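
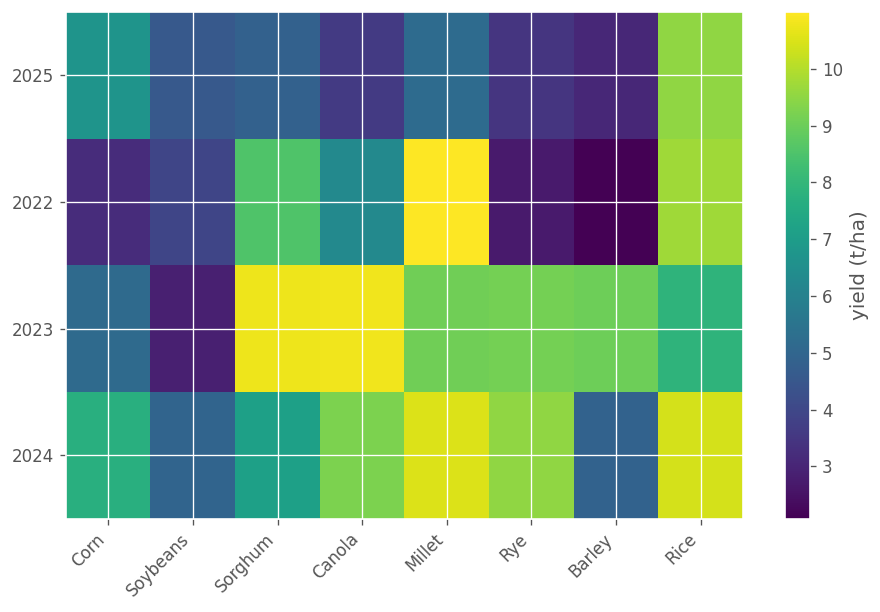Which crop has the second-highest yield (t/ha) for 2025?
Corn

Top 3 for 2025: Rice ≈ 10, Corn ≈ 7, Millet ≈ 5.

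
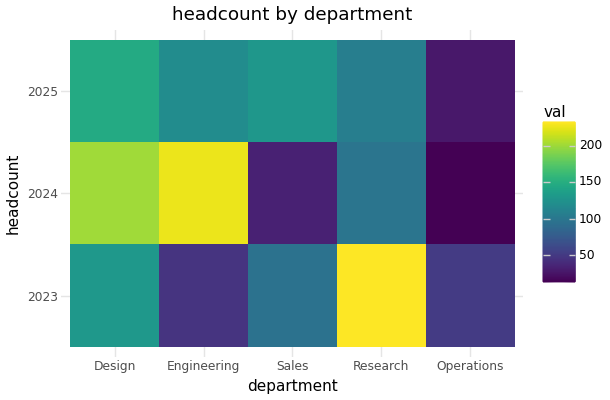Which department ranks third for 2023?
Top 4 for 2023: Research ≈ 240, Design ≈ 120, Sales ≈ 100, Operations ≈ 60.

Sales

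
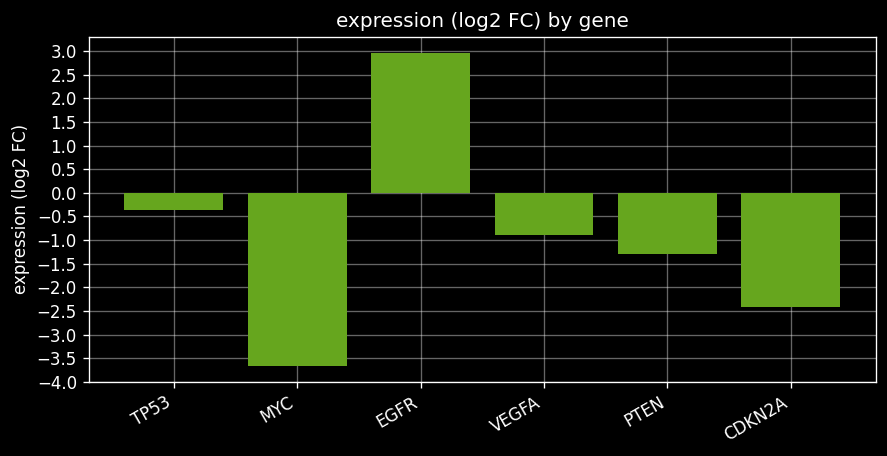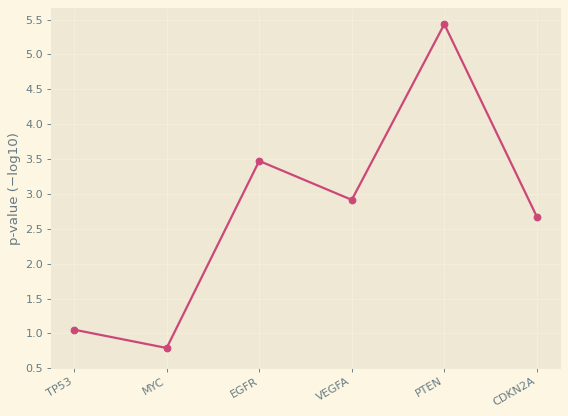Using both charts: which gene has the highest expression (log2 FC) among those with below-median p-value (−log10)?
Chart 2 median p-value (−log10) ≈ 3; below-median genes: TP53, MYC, CDKN2A. Among those, TP53 has the highest expression (log2 FC) (≈ -0.5).

TP53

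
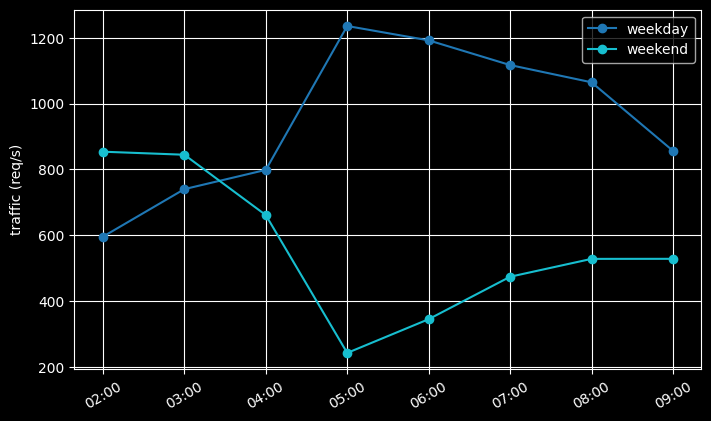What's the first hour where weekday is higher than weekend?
04:00

03:00: weekday ≈ 700 vs weekend ≈ 800 (not yet); 04:00: weekday ≈ 800 vs weekend ≈ 700 (first crossover).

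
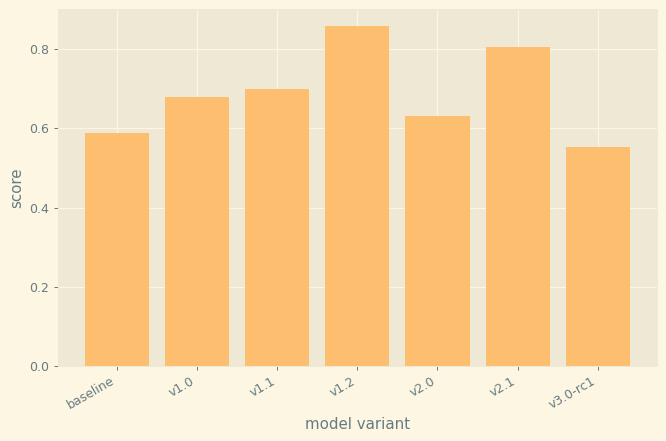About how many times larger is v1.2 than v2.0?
v1.2 ≈ 0.9, v2.0 ≈ 0.6; 0.9/0.6 ≈ 1.5.

≈ 1.5×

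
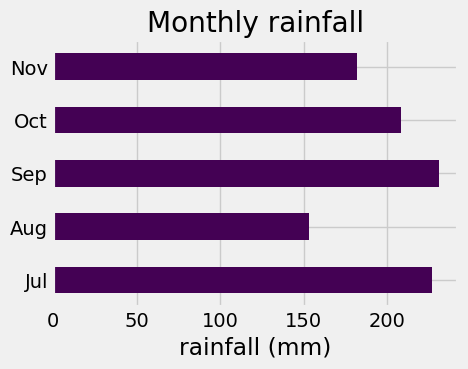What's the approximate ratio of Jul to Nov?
Jul ≈ 220, Nov ≈ 180; 220/180 ≈ 1.22.

≈ 1.22×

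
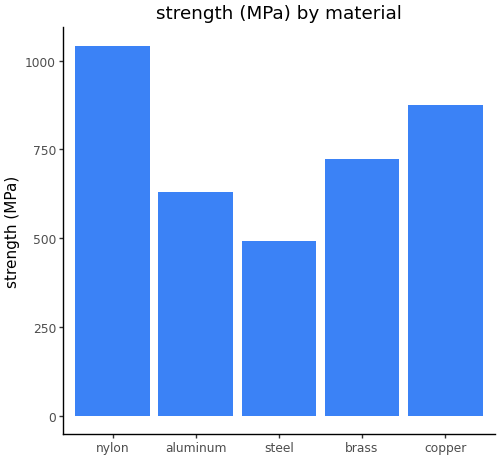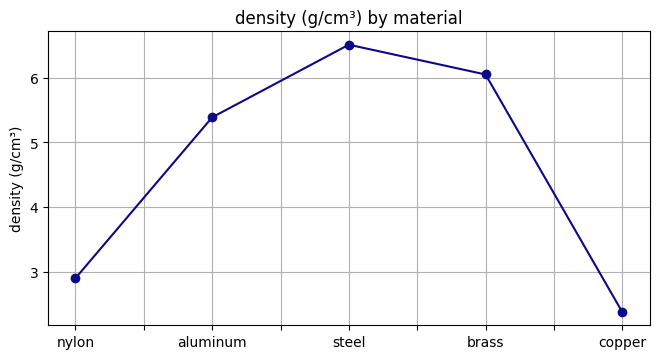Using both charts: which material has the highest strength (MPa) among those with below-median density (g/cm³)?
Chart 2 median density (g/cm³) ≈ 5; below-median materials: nylon, copper. Among those, nylon has the highest strength (MPa) (≈ 1000).

nylon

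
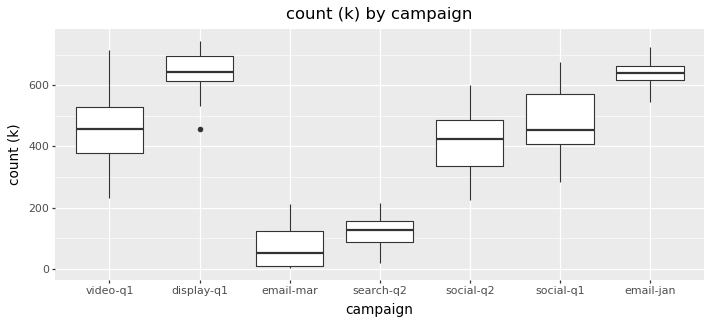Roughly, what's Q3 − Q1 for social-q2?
≈ 150

Q3 ≈ 500, Q1 ≈ 350; IQR ≈ 150.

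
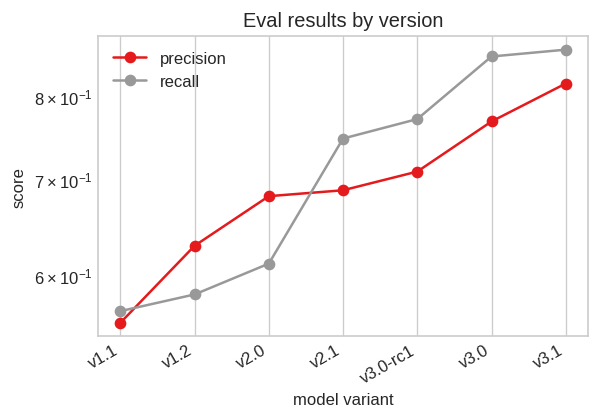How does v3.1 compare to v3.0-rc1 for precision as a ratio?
v3.1 ≈ 0.80, v3.0-rc1 ≈ 0.70; 0.80/0.70 ≈ 1.14.

≈ 1.14×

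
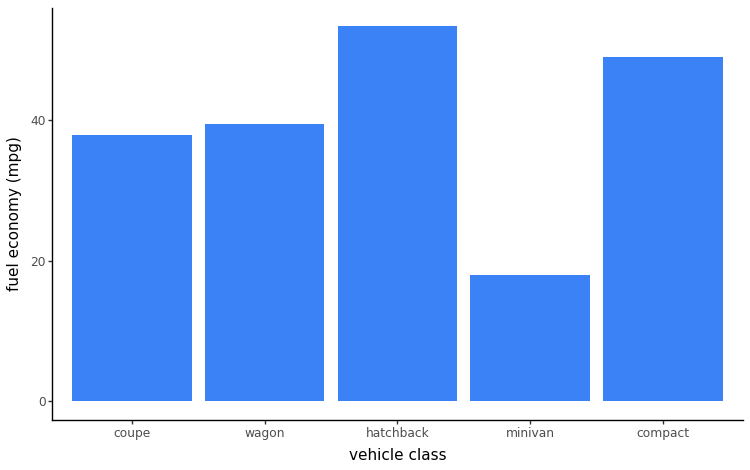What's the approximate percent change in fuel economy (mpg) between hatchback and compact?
≈ -9.1%

hatchback ≈ 55, compact ≈ 50; (50 − 55) / 55 ≈ -9.1%.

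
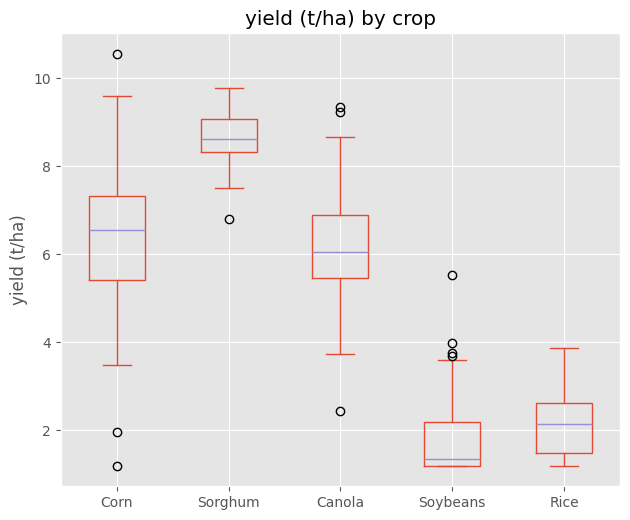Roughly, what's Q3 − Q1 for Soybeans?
≈ 1

Q3 ≈ 2, Q1 ≈ 1; IQR ≈ 1.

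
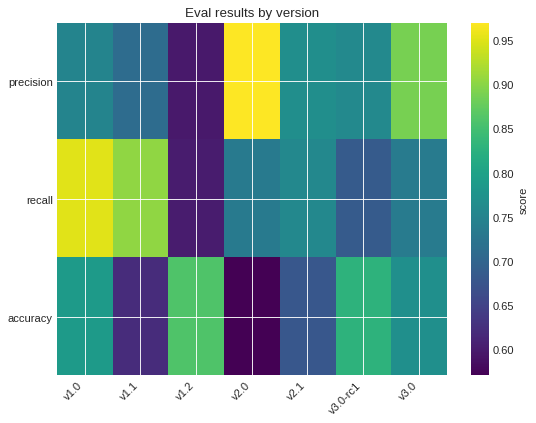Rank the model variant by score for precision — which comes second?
v3.0

Top 3 for precision: v2.0 ≈ 0.95, v3.0 ≈ 0.90, v2.1 ≈ 0.75.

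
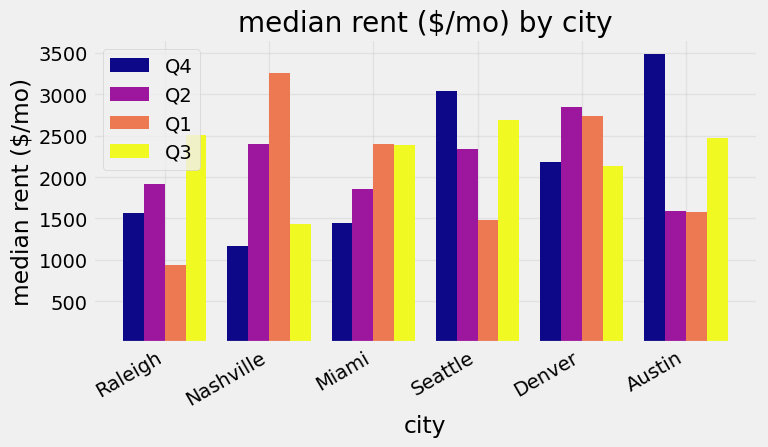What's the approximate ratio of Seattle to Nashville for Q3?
Seattle ≈ 2500, Nashville ≈ 1500; 2500/1500 ≈ 1.67.

≈ 1.67×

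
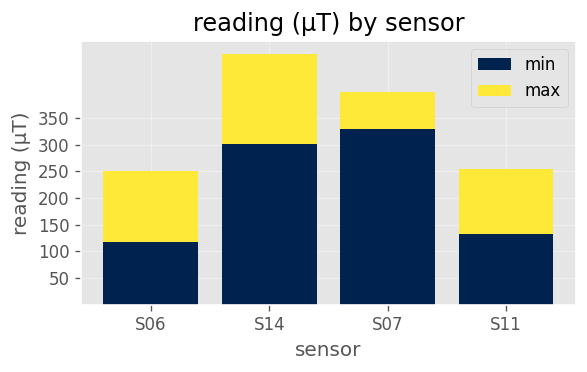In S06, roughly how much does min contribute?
≈ 100

min top ≈ 100, bottom ≈ 0; segment ≈ 100.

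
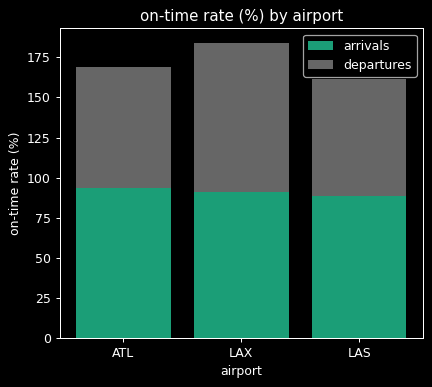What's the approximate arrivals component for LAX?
arrivals top ≈ 100, bottom ≈ 0; segment ≈ 100.

≈ 100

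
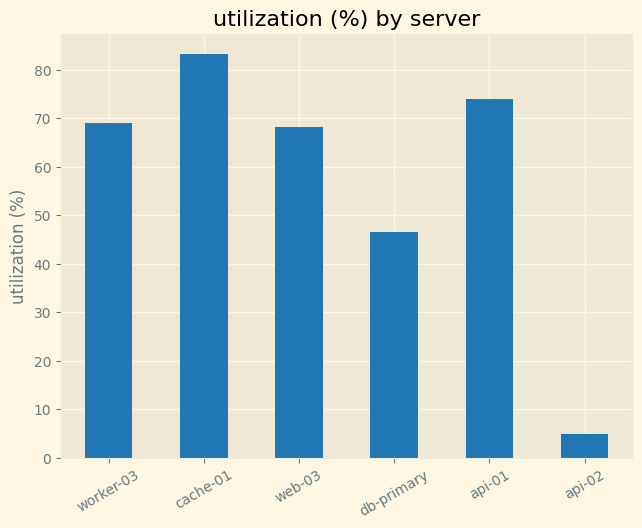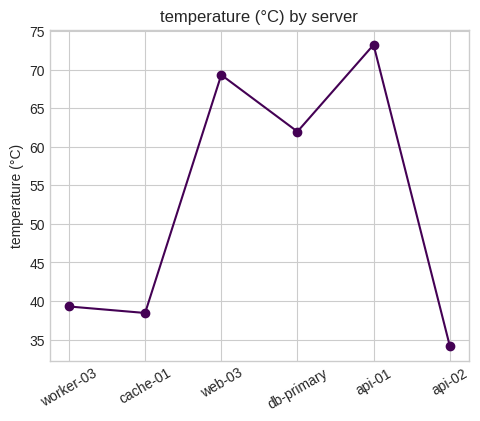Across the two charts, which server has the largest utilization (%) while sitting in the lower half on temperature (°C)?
cache-01

Chart 2 median temperature (°C) ≈ 50; below-median servers: worker-03, cache-01, api-02. Among those, cache-01 has the highest utilization (%) (≈ 80).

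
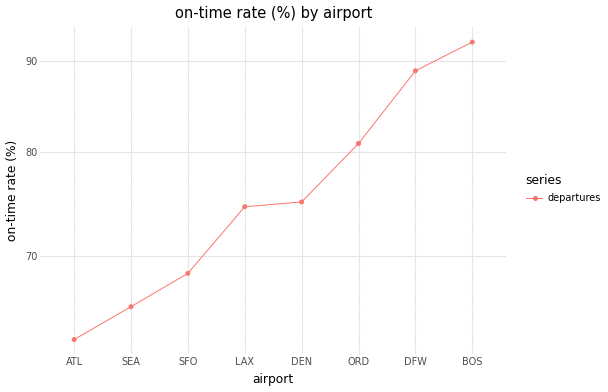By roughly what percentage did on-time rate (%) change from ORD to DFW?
≈ +12.5%

ORD ≈ 80, DFW ≈ 90; (90 − 80) / 80 ≈ +12.5%.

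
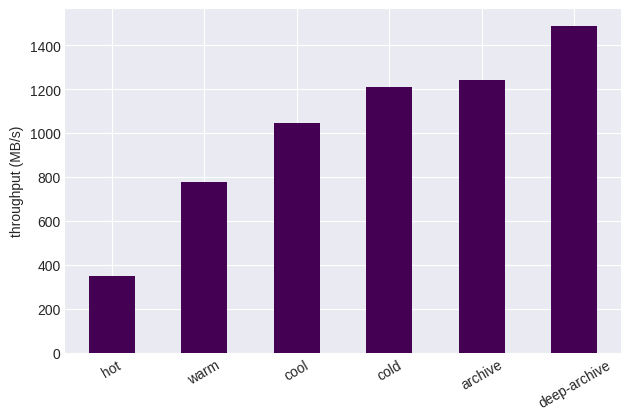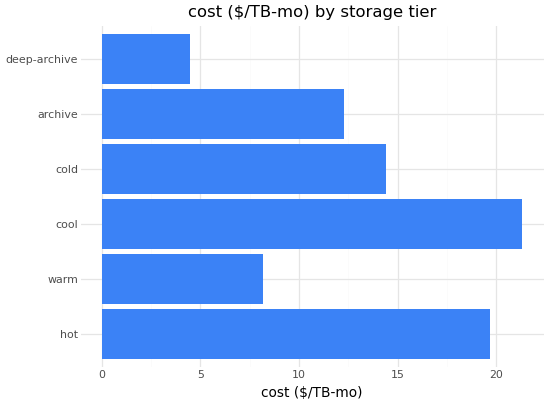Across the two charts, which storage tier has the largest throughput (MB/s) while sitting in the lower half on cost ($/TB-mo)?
deep-archive

Chart 2 median cost ($/TB-mo) ≈ 14; below-median storage tiers: warm, archive, deep-archive. Among those, deep-archive has the highest throughput (MB/s) (≈ 1400).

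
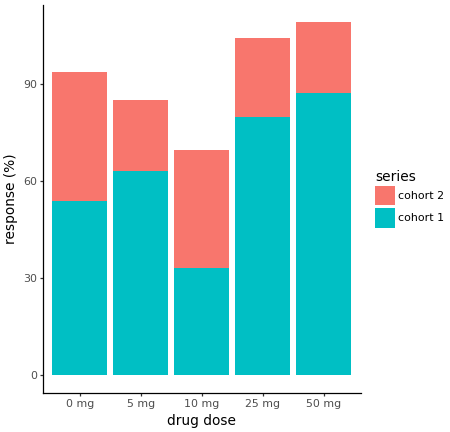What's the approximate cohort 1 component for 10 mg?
≈ 30

cohort 1 top ≈ 30, bottom ≈ 0; segment ≈ 30.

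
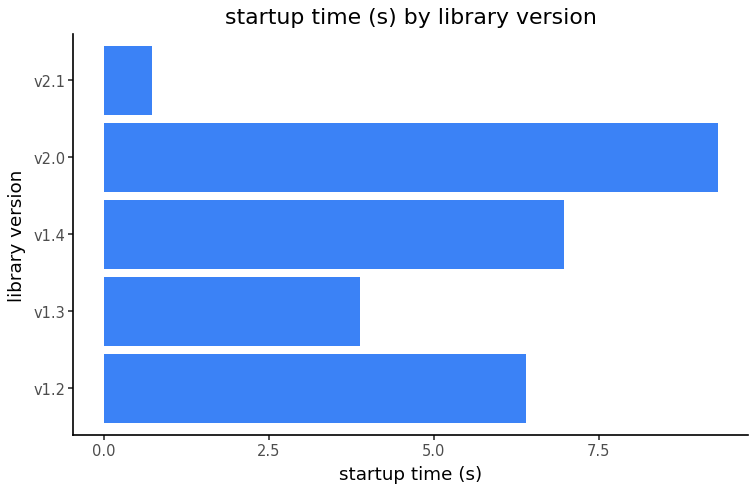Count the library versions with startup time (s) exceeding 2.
Above 2: v1.2, v1.3, v1.4, v2.0.

4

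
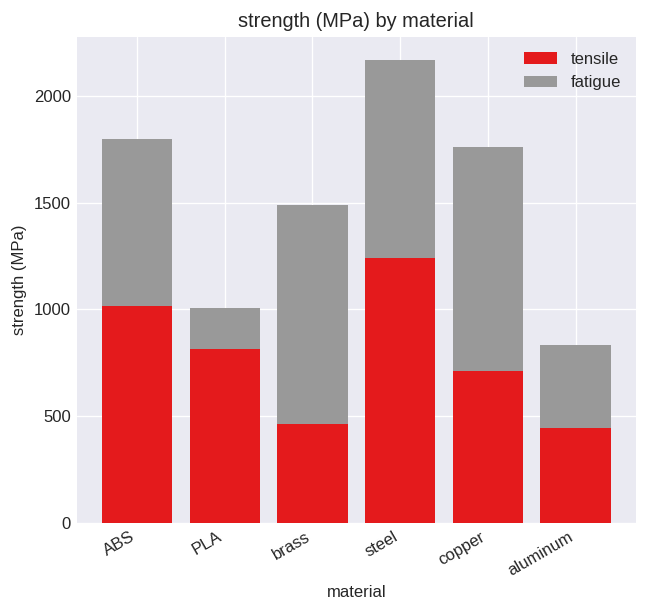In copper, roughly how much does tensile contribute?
≈ 800

tensile top ≈ 800, bottom ≈ 0; segment ≈ 800.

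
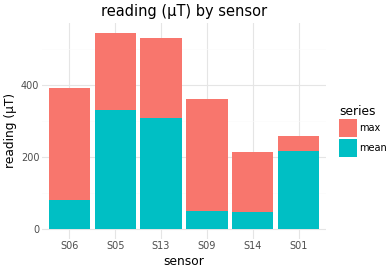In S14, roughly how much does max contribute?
max top ≈ 200, bottom ≈ 50; segment ≈ 150.

≈ 150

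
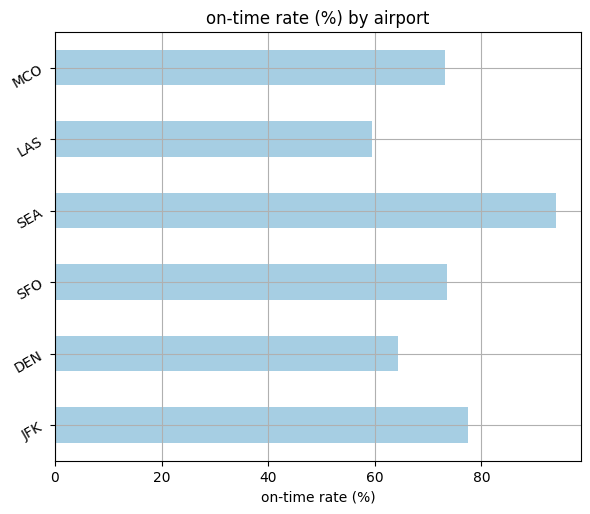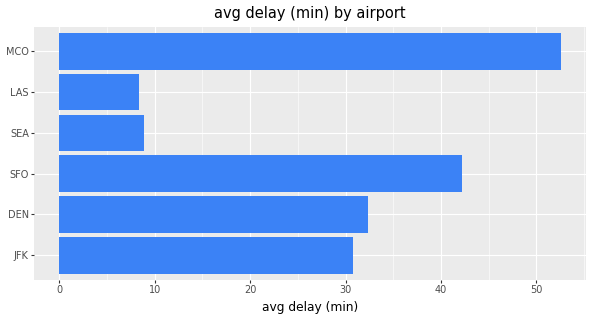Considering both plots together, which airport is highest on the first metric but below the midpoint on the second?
Chart 2 median avg delay (min) ≈ 30; below-median airports: JFK, SEA, LAS. Among those, SEA has the highest on-time rate (%) (≈ 90).

SEA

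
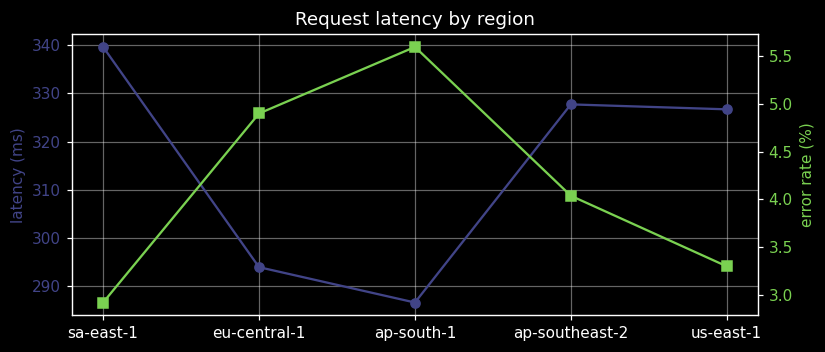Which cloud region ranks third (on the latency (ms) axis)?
us-east-1

Top 4 (on the latency (ms) axis): sa-east-1 ≈ 340, ap-southeast-2 ≈ 330, us-east-1 ≈ 325, eu-central-1 ≈ 295.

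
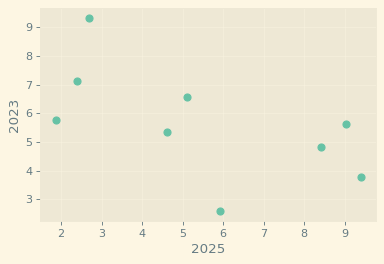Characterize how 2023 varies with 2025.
negative, moderate

Points are negatively correlated; moderate (|r| ≈ 0.6).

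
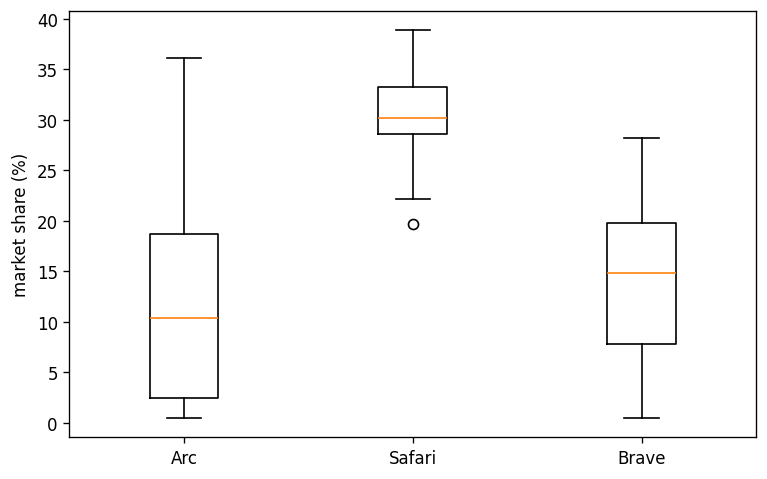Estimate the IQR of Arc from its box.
≈ 16

Q3 ≈ 18, Q1 ≈ 2; IQR ≈ 16.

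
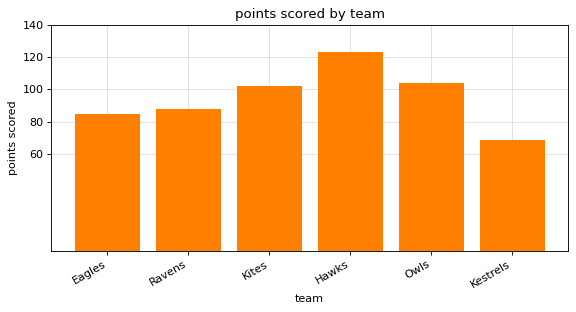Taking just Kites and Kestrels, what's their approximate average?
≈ 80

(100 + 60) / 2 ≈ 80.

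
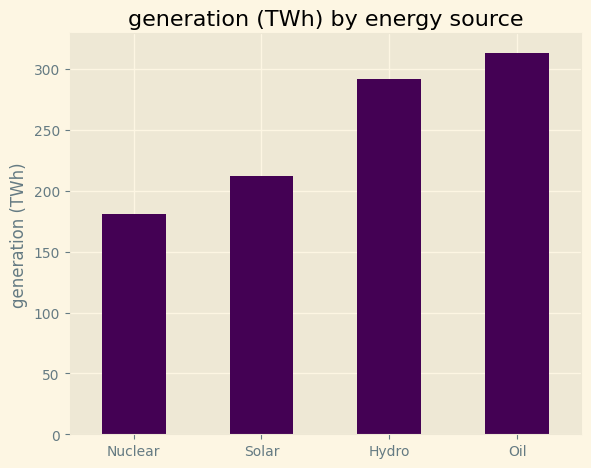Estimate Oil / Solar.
Oil ≈ 300, Solar ≈ 200; 300/200 ≈ 1.5.

≈ 1.5×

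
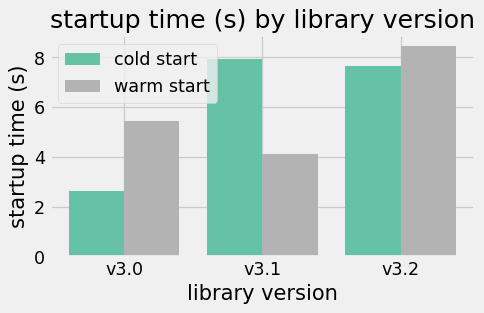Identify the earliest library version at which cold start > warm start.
v3.0: cold start ≈ 3 vs warm start ≈ 5 (not yet); v3.1: cold start ≈ 8 vs warm start ≈ 4 (first crossover).

v3.1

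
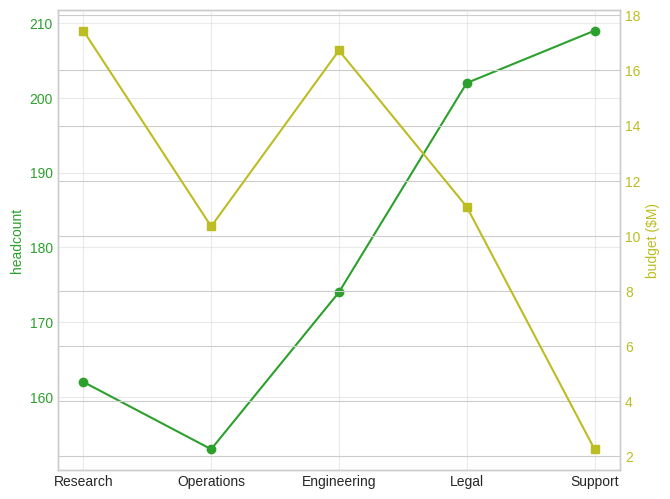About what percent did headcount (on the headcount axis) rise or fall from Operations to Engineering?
Operations ≈ 155, Engineering ≈ 175; (175 − 155) / 155 ≈ +12.9%.

≈ +12.9%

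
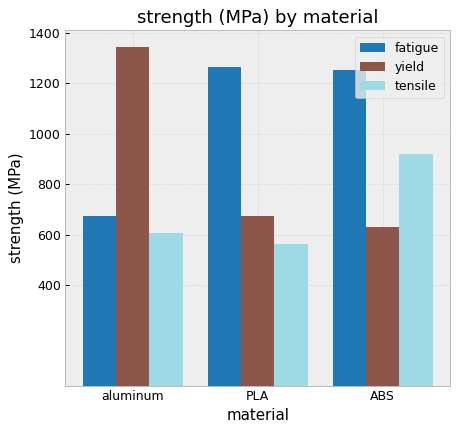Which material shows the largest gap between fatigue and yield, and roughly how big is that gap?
aluminum: fatigue ≈ 600, yield ≈ 1400 → gap ≈ 800. Next-largest (ABS) is only ≈ 600.

aluminum, ≈ 800 MPa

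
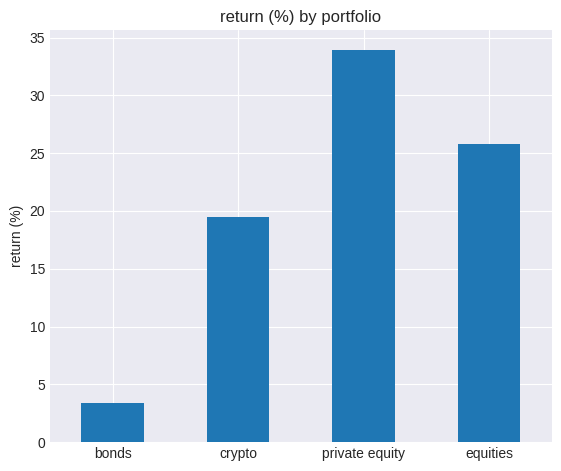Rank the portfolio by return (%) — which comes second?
equities

Top 3: private equity ≈ 35, equities ≈ 25, crypto ≈ 20.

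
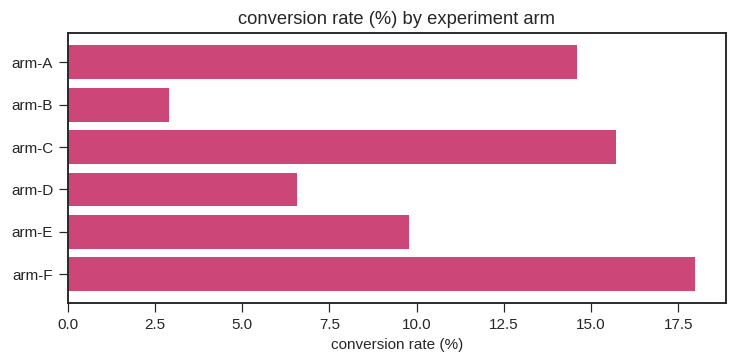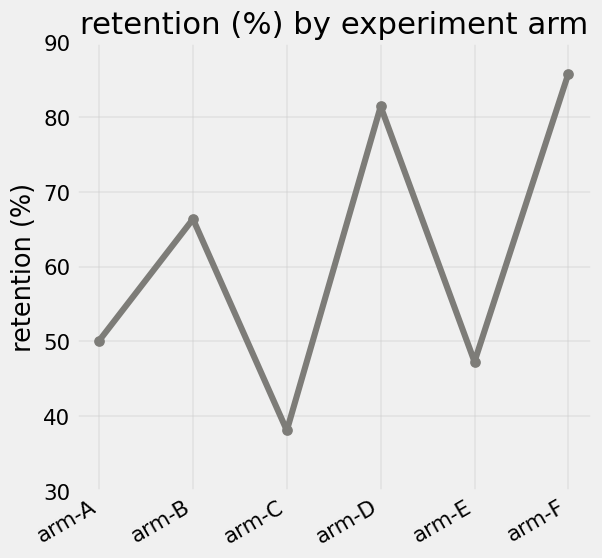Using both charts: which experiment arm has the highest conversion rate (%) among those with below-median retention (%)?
arm-C

Chart 2 median retention (%) ≈ 60; below-median experiment arms: arm-A, arm-C, arm-E. Among those, arm-C has the highest conversion rate (%) (≈ 16).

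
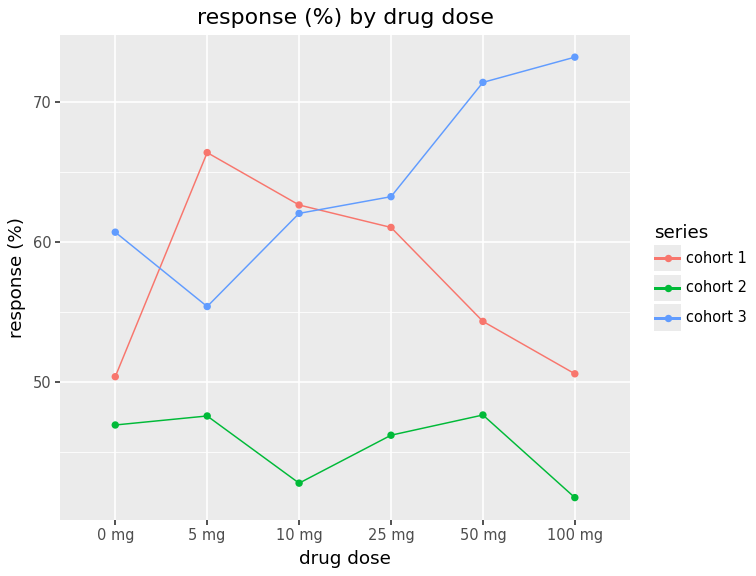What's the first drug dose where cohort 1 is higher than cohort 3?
5 mg

0 mg: cohort 1 ≈ 50 vs cohort 3 ≈ 60 (not yet); 5 mg: cohort 1 ≈ 65 vs cohort 3 ≈ 55 (first crossover).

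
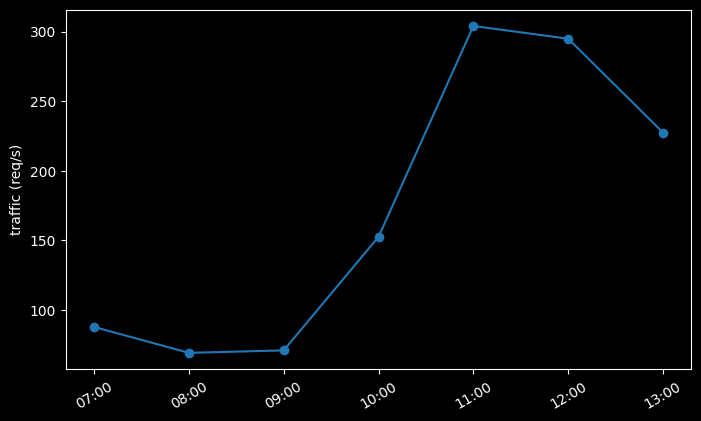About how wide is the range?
≈ 240

Max 11:00 ≈ 300, min 08:00 ≈ 60; range ≈ 240.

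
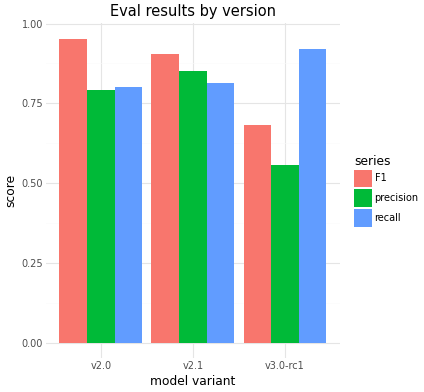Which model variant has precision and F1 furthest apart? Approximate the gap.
v2.0: precision ≈ 0.8, F1 ≈ 1.0 → gap ≈ 0.2. Next-largest (v3.0-rc1) is only ≈ 0.1.

v2.0, ≈ 0.2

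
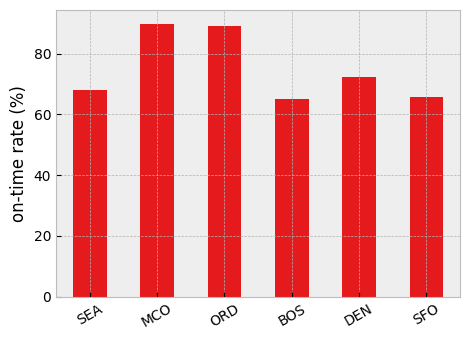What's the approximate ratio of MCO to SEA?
MCO ≈ 90, SEA ≈ 70; 90/70 ≈ 1.29.

≈ 1.29×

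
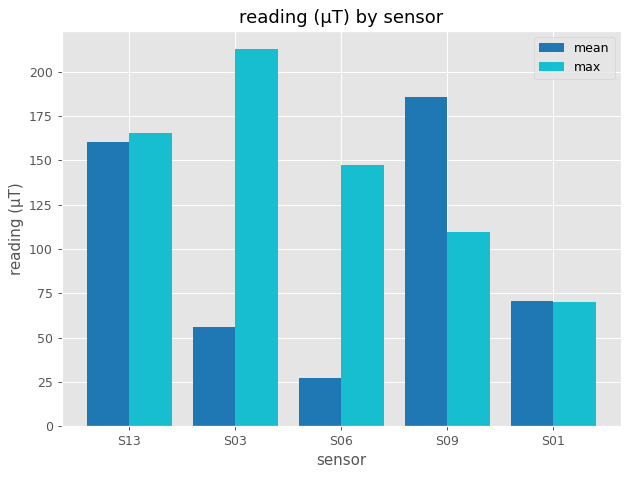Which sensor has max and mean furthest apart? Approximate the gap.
S03, ≈ 160 µT

S03: max ≈ 220, mean ≈ 60 → gap ≈ 160. Next-largest (S06) is only ≈ 120.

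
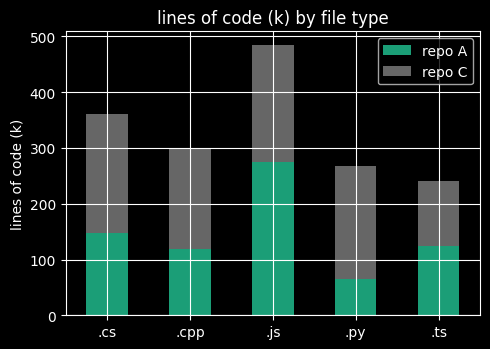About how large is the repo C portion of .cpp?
≈ 200

repo C top ≈ 300, bottom ≈ 100; segment ≈ 200.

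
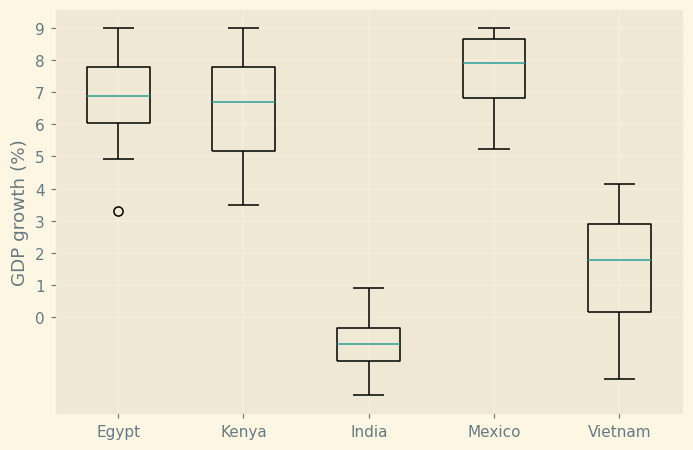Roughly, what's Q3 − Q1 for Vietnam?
≈ 3

Q3 ≈ 3, Q1 ≈ 0; IQR ≈ 3.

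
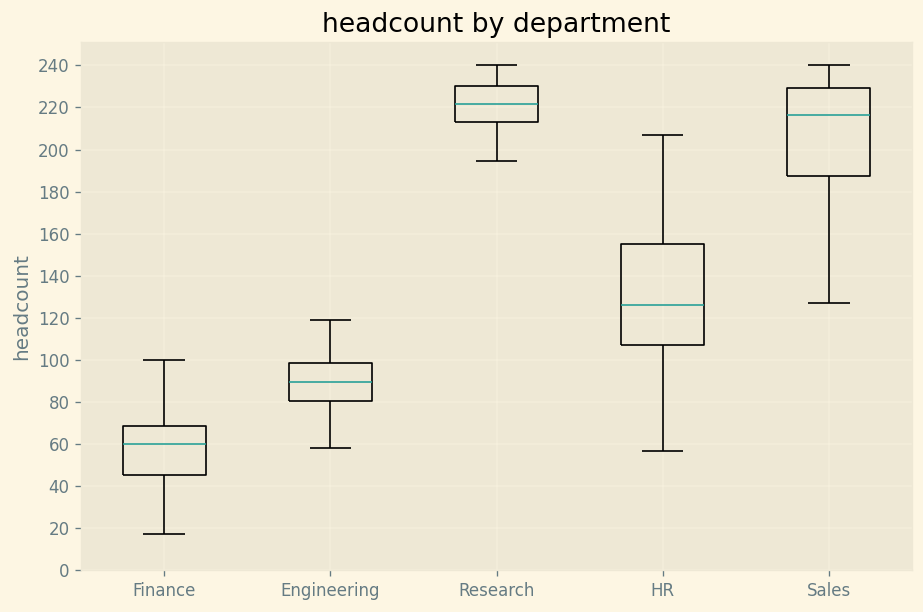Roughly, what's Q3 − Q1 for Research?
Q3 ≈ 240, Q1 ≈ 220; IQR ≈ 20.

≈ 20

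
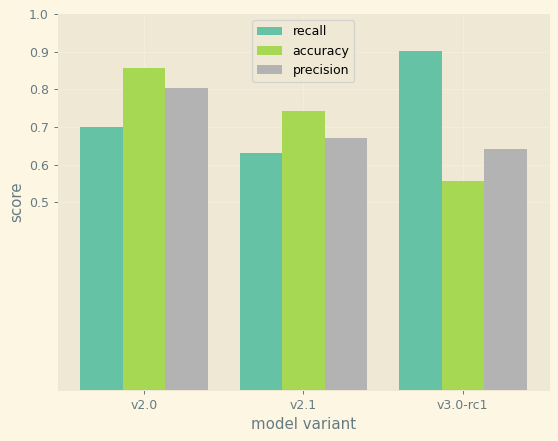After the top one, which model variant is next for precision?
Top 3 for precision: v2.0 ≈ 0.8, v2.1 ≈ 0.7, v3.0-rc1 ≈ 0.6.

v2.1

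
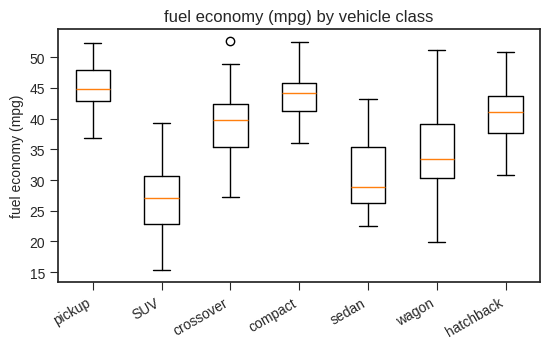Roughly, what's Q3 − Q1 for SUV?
Q3 ≈ 30, Q1 ≈ 22; IQR ≈ 8.

≈ 8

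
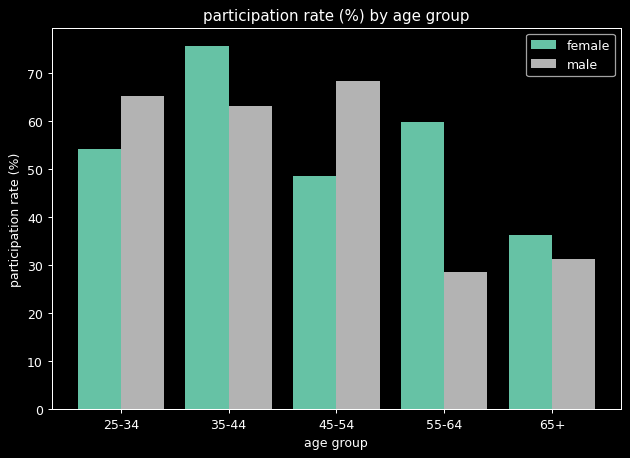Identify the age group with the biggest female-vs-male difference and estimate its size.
55-64: female ≈ 60, male ≈ 30 → gap ≈ 30. Next-largest (45-54) is only ≈ 20.

55-64, ≈ 30 %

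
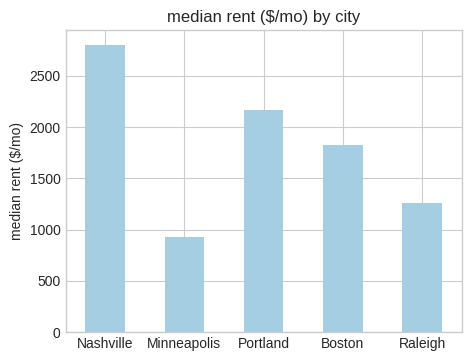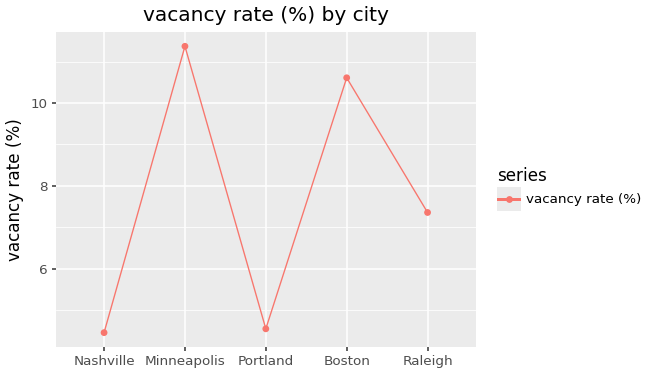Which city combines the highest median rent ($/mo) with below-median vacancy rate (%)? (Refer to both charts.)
Nashville

Chart 2 median vacancy rate (%) ≈ 8; below-median cities: Nashville, Portland. Among those, Nashville has the highest median rent ($/mo) (≈ 3000).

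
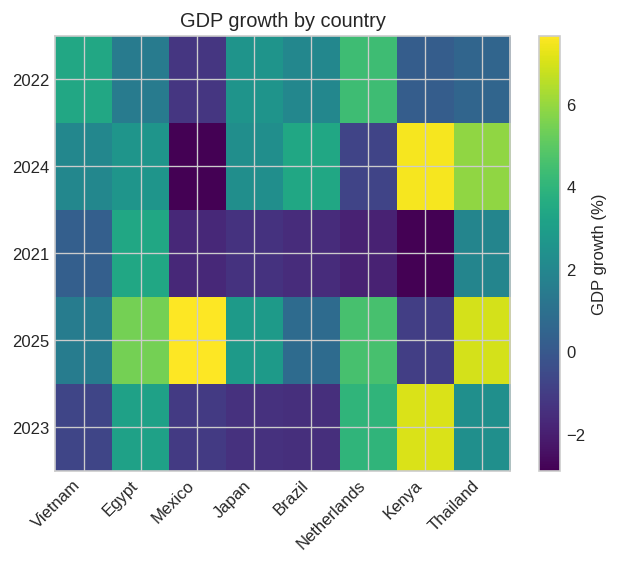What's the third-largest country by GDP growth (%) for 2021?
Top 4 for 2021: Egypt ≈ 3, Thailand ≈ 2, Vietnam ≈ 0, Japan ≈ -1.

Vietnam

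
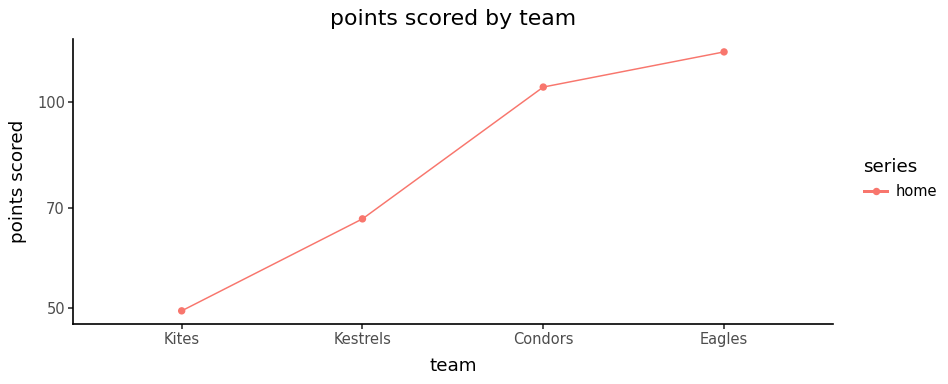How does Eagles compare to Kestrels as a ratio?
Eagles ≈ 120, Kestrels ≈ 70; 120/70 ≈ 1.71.

≈ 1.71×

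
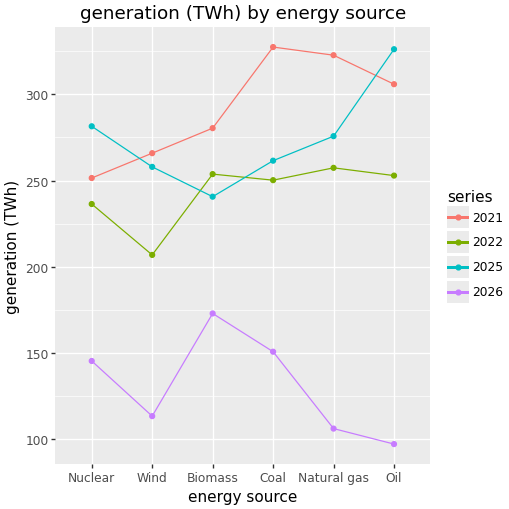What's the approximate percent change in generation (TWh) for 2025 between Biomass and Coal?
Biomass ≈ 240, Coal ≈ 260; (260 − 240) / 240 ≈ +8.3%.

≈ +8.3%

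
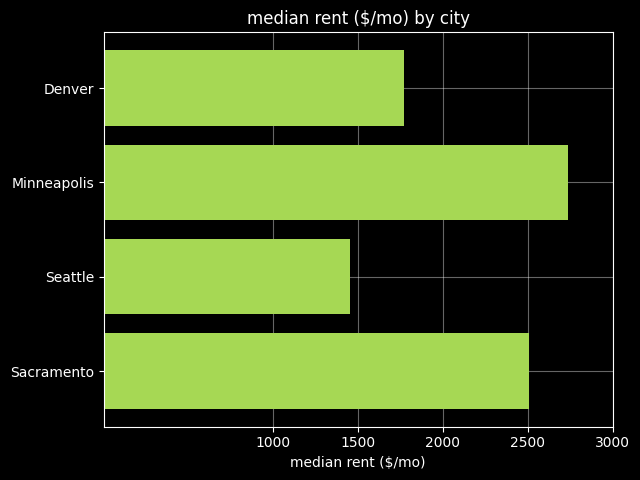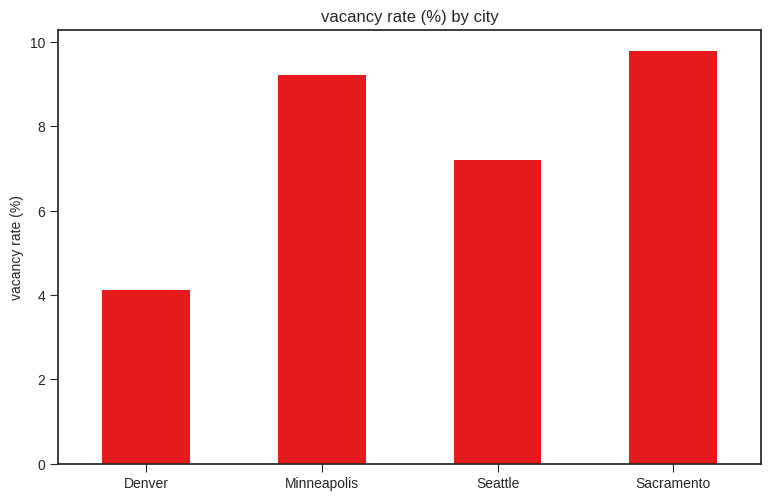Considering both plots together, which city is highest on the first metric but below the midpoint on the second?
Denver

Chart 2 median vacancy rate (%) ≈ 8; below-median cities: Denver, Seattle. Among those, Denver has the highest median rent ($/mo) (≈ 2000).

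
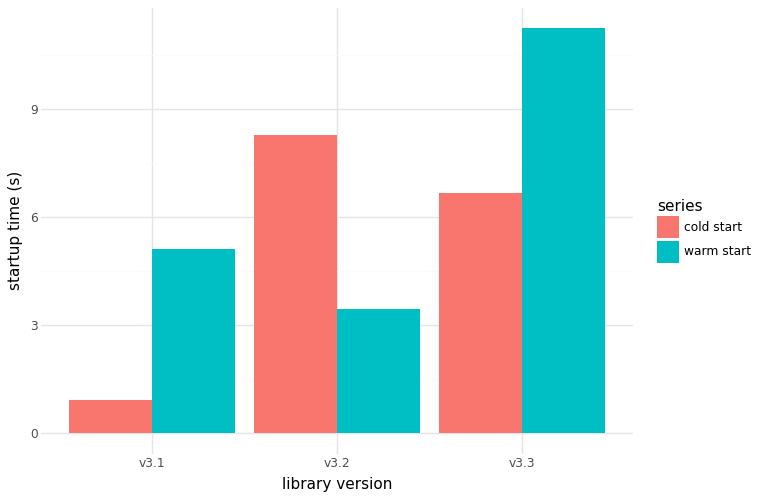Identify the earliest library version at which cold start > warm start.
v3.2

v3.1: cold start ≈ 1 vs warm start ≈ 5 (not yet); v3.2: cold start ≈ 8 vs warm start ≈ 3 (first crossover).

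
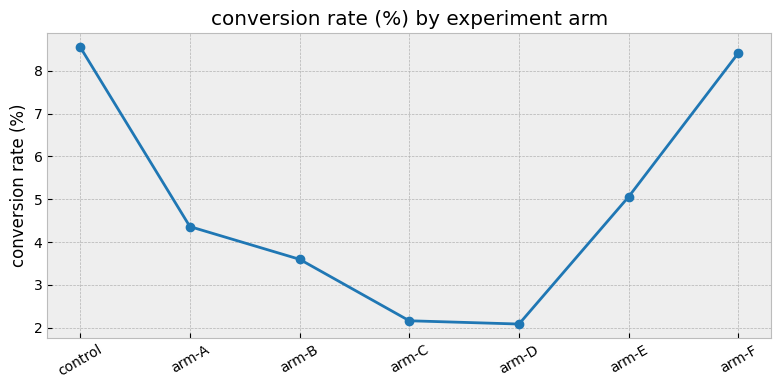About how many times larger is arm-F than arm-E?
arm-F ≈ 8, arm-E ≈ 5; 8/5 ≈ 1.6.

≈ 1.6×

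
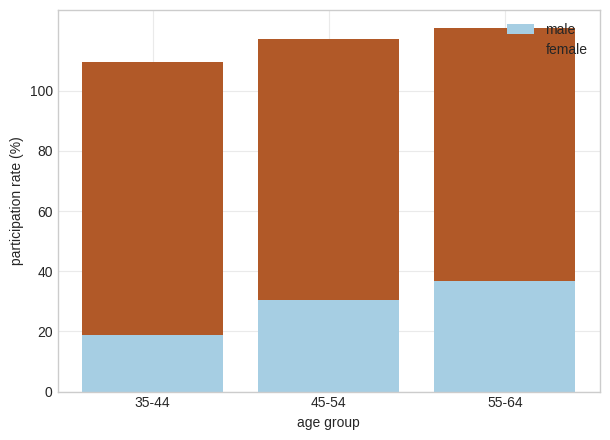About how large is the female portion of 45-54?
female top ≈ 120, bottom ≈ 40; segment ≈ 80.

≈ 80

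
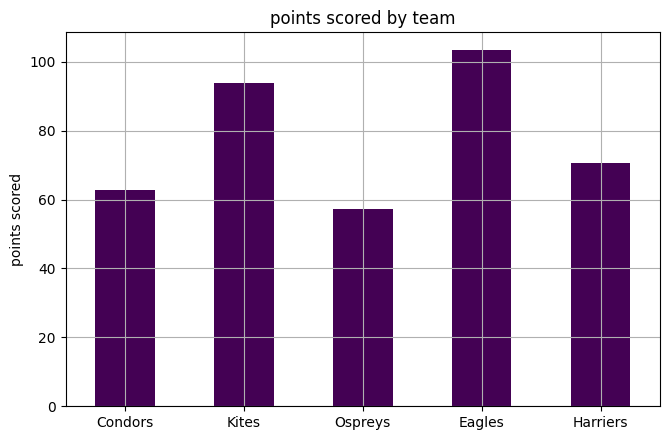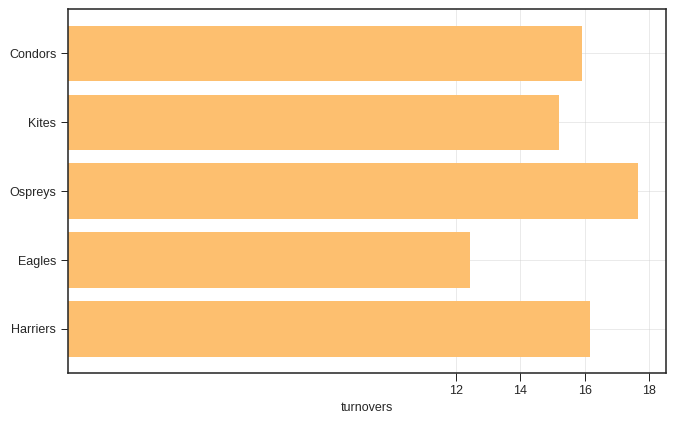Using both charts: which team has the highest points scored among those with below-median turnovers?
Eagles

Chart 2 median turnovers ≈ 16; below-median teams: Kites, Eagles. Among those, Eagles has the highest points scored (≈ 100).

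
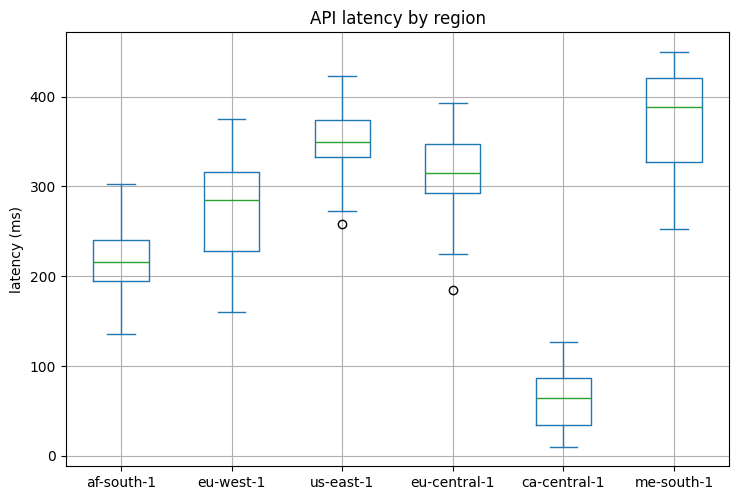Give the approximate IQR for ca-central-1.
Q3 ≈ 100, Q1 ≈ 50; IQR ≈ 50.

≈ 50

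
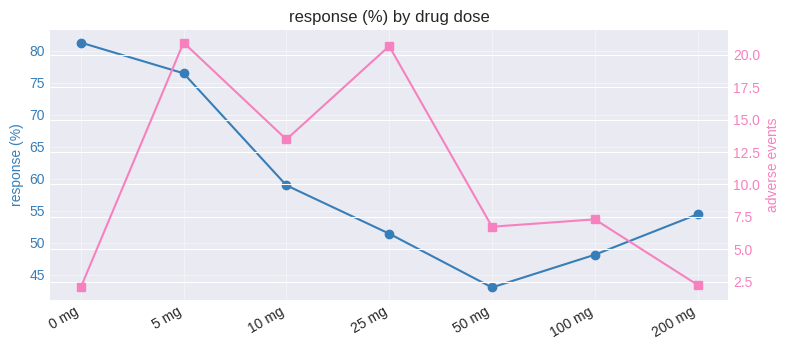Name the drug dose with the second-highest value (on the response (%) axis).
5 mg

Top 3 (on the response (%) axis): 0 mg ≈ 80, 5 mg ≈ 75, 10 mg ≈ 60.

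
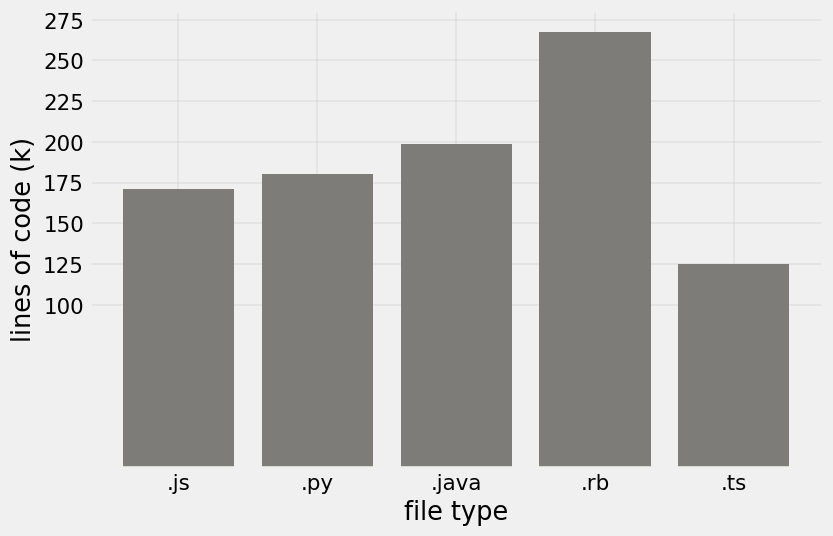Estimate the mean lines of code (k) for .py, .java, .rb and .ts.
(175 + 200 + 275 + 125) / 4 ≈ 194.

≈ 194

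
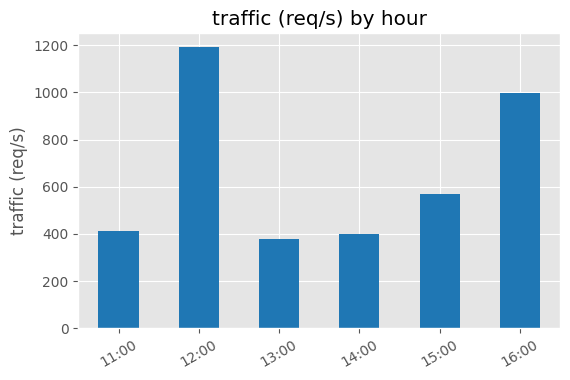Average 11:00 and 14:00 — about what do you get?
≈ 400

(400 + 400) / 2 ≈ 400.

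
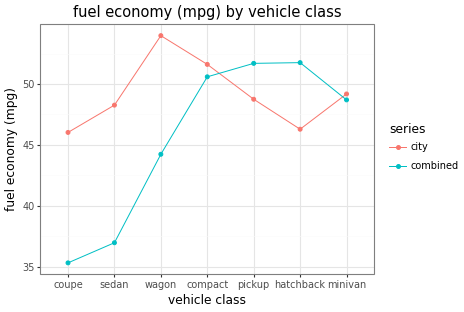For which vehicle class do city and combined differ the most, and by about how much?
sedan, ≈ 12 mpg

sedan: city ≈ 48, combined ≈ 36 → gap ≈ 12. Next-largest (coupe) is only ≈ 10.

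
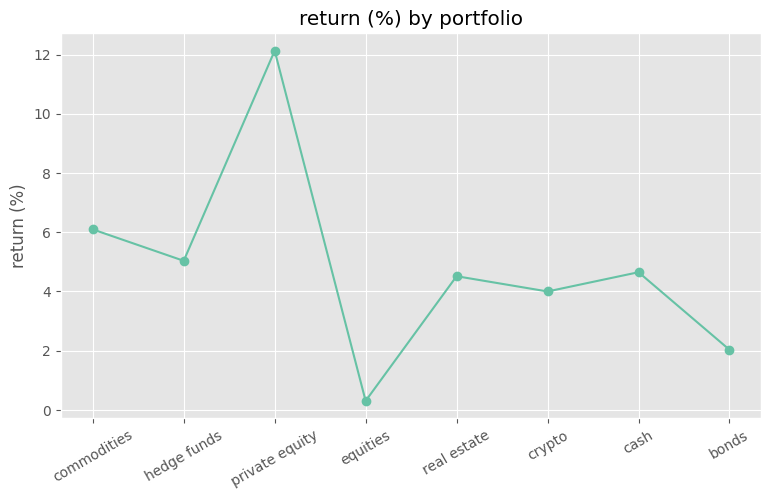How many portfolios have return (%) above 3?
6

Above 3: commodities, hedge funds, private equity, real estate, crypto, cash.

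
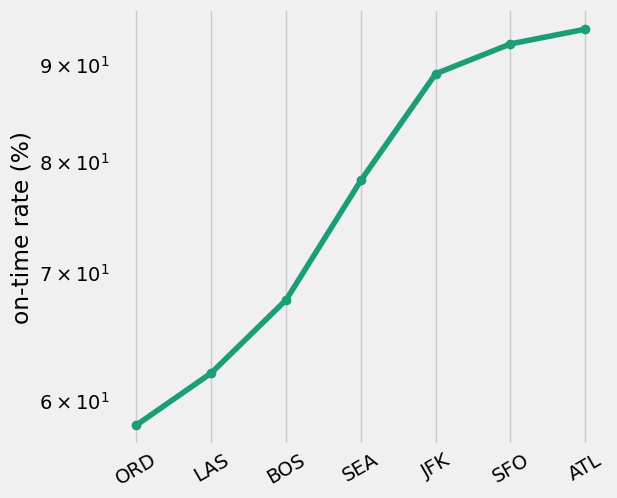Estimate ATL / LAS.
ATL ≈ 95, LAS ≈ 60; 95/60 ≈ 1.58.

≈ 1.58×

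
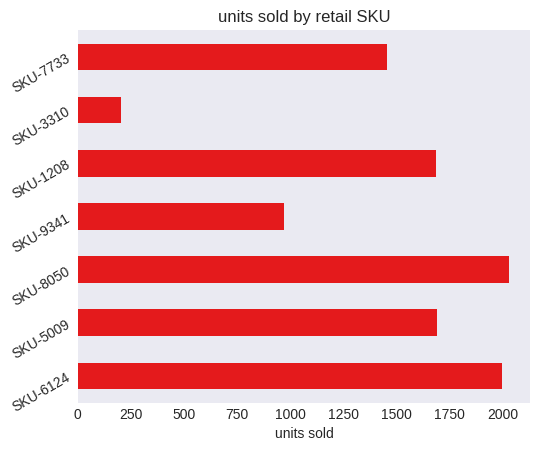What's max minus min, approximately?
≈ 1800

Max SKU-8050 ≈ 2000, min SKU-3310 ≈ 200; range ≈ 1800.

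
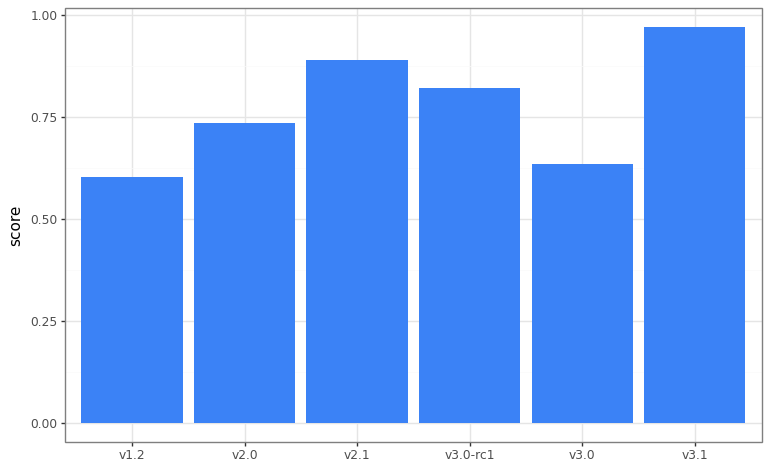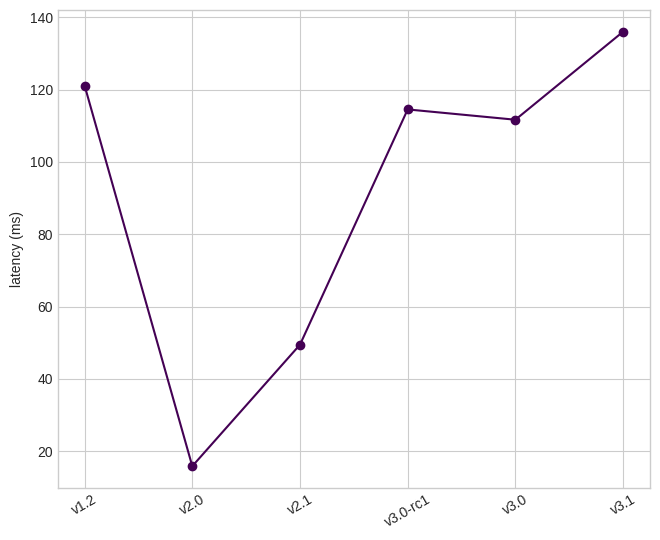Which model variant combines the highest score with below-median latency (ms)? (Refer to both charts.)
v2.1

Chart 2 median latency (ms) ≈ 120; below-median model variants: v2.0, v2.1, v3.0. Among those, v2.1 has the highest score (≈ 0.9).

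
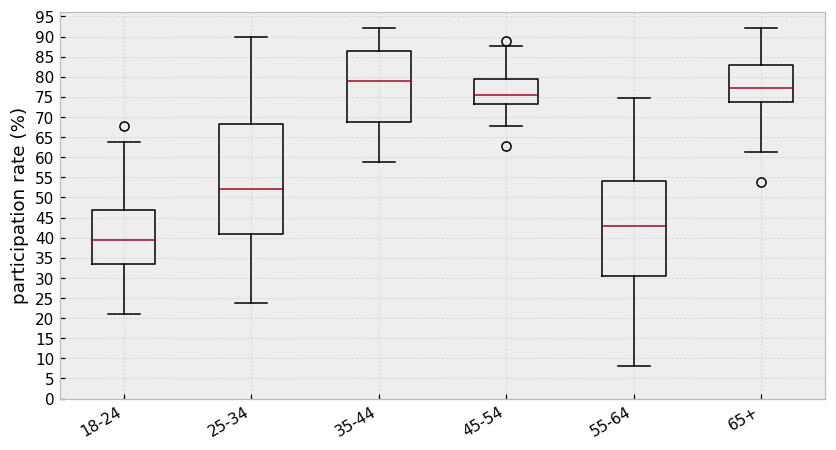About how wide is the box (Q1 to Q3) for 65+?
≈ 10

Q3 ≈ 85, Q1 ≈ 75; IQR ≈ 10.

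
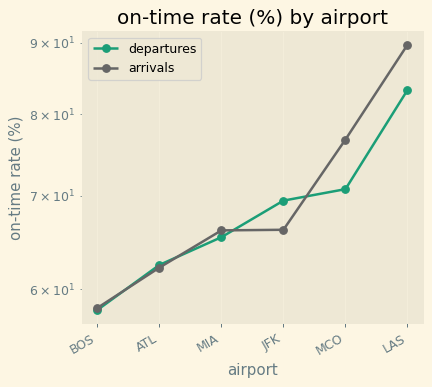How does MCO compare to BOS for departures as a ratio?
MCO ≈ 70, BOS ≈ 60; 70/60 ≈ 1.17.

≈ 1.17×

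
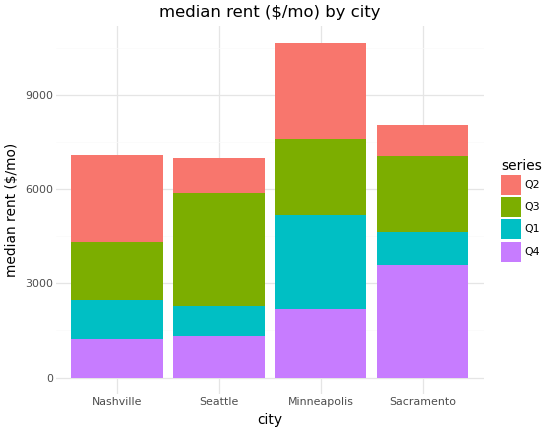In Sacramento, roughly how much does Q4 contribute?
≈ 4000

Q4 top ≈ 4000, bottom ≈ 0; segment ≈ 4000.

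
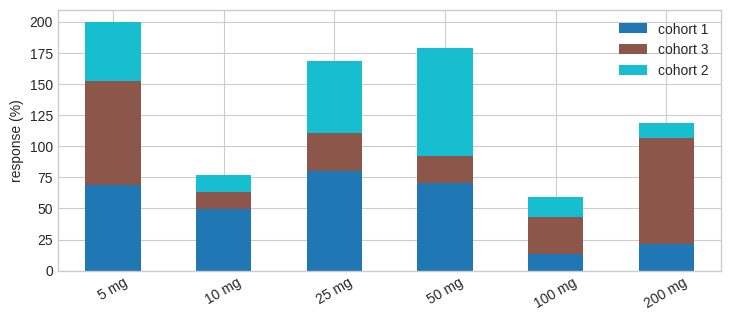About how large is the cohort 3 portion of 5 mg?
cohort 3 top ≈ 160, bottom ≈ 60; segment ≈ 100.

≈ 100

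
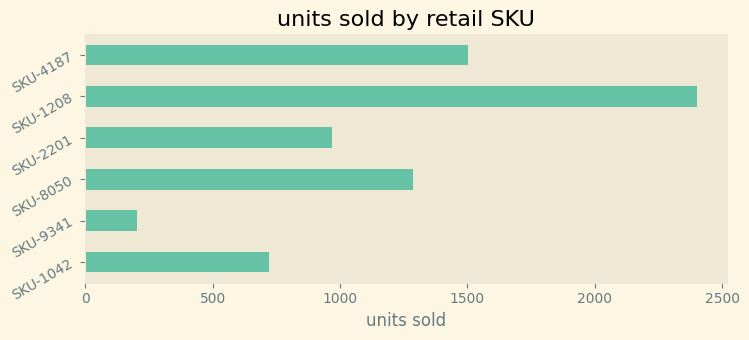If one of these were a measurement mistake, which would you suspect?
SKU-1208 ≈ 2400; the rest sit between ≈ 200 and ≈ 1600.

SKU-1208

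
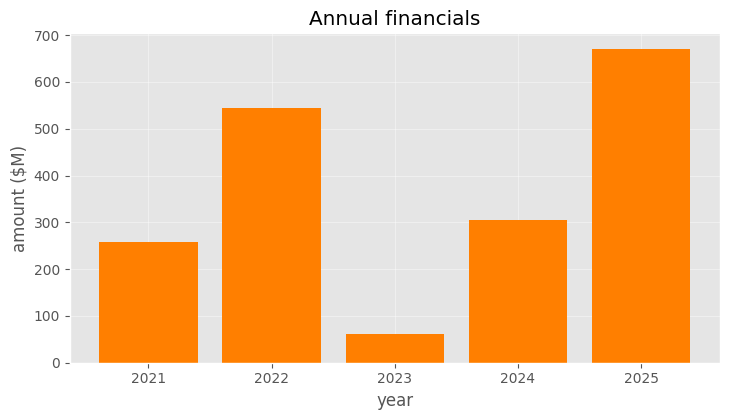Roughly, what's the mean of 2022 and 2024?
(500 + 300) / 2 ≈ 400.

≈ 400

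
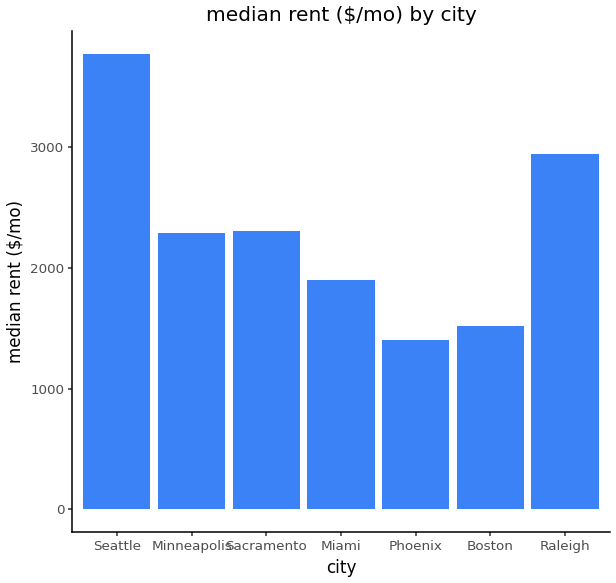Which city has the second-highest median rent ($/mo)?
Top 3: Seattle ≈ 4000, Raleigh ≈ 3000, Sacramento ≈ 2500.

Raleigh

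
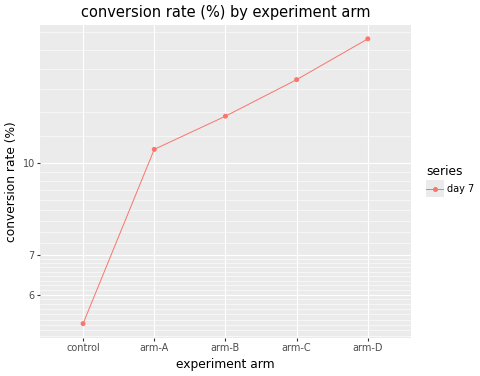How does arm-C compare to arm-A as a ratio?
≈ 1.27×

arm-C ≈ 14, arm-A ≈ 11; 14/11 ≈ 1.27.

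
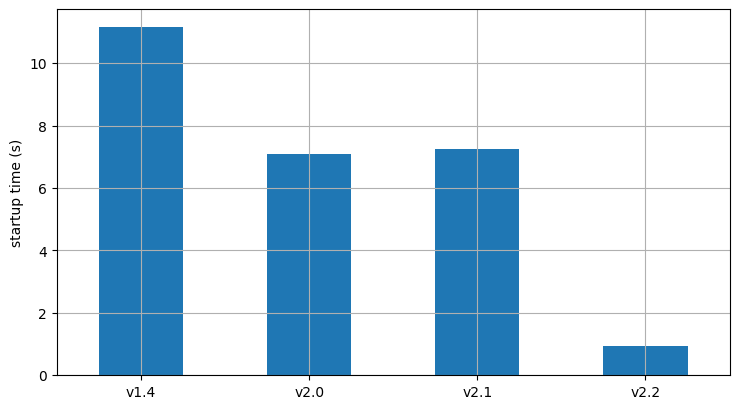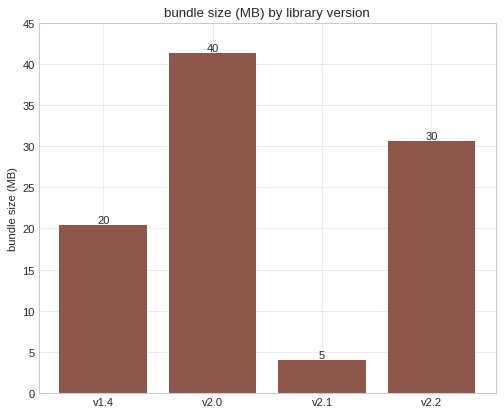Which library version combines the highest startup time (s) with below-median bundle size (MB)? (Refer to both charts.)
Chart 2 median bundle size (MB) ≈ 25; below-median library versions: v1.4, v2.1. Among those, v1.4 has the highest startup time (s) (≈ 12).

v1.4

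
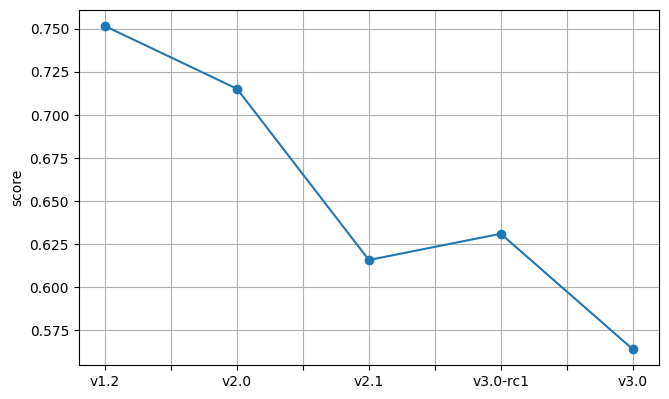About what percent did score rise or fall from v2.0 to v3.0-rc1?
≈ -11.1%

v2.0 ≈ 0.72, v3.0-rc1 ≈ 0.64; (0.64 − 0.72) / 0.72 ≈ -11.1%.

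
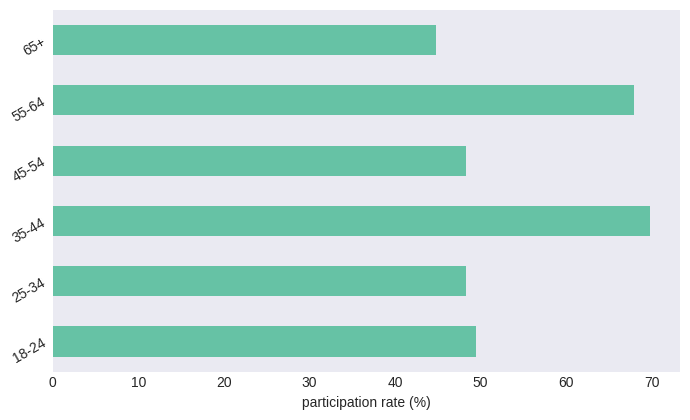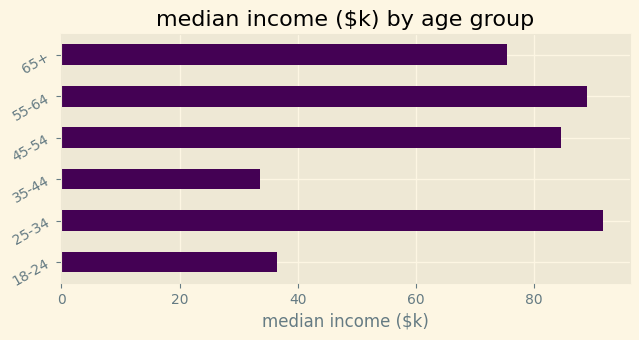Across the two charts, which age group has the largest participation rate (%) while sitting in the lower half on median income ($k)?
Chart 2 median median income ($k) ≈ 80; below-median age groups: 18-24, 35-44, 65+. Among those, 35-44 has the highest participation rate (%) (≈ 70).

35-44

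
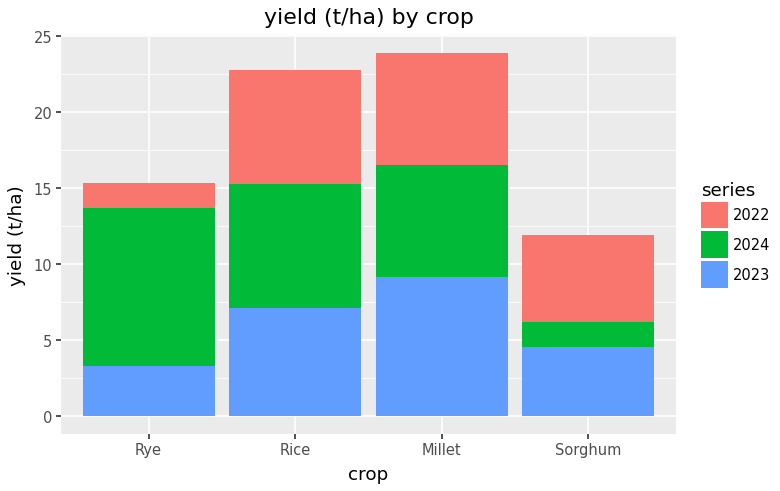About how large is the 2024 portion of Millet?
≈ 6

2024 top ≈ 16, bottom ≈ 10; segment ≈ 6.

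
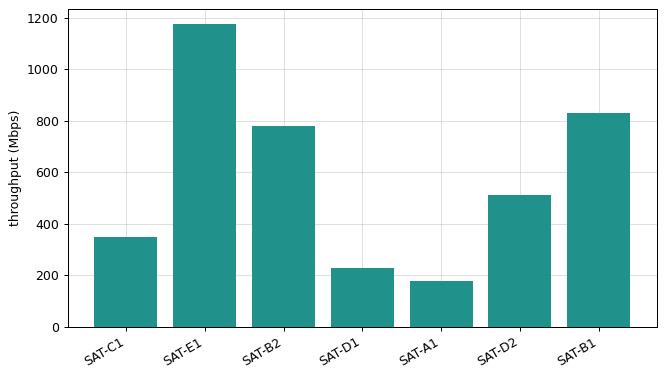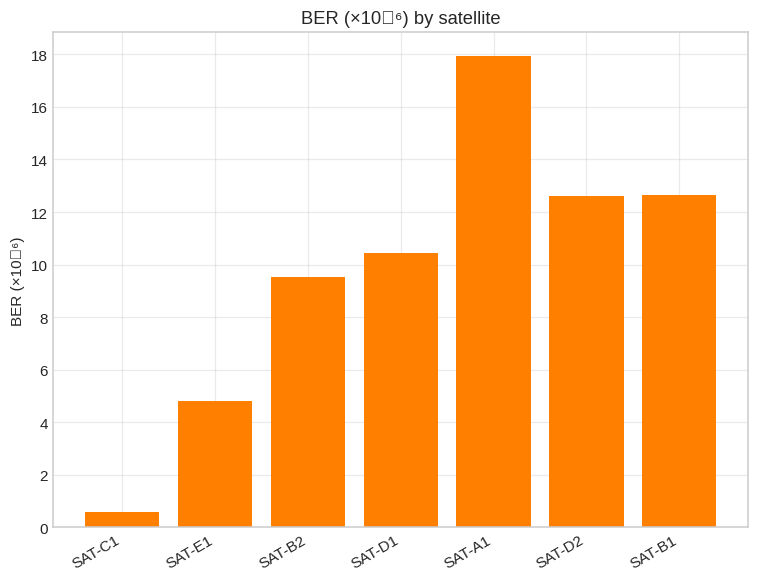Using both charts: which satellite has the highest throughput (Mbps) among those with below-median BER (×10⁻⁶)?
Chart 2 median BER (×10⁻⁶) ≈ 10; below-median satellites: SAT-C1, SAT-E1, SAT-B2. Among those, SAT-E1 has the highest throughput (Mbps) (≈ 1200).

SAT-E1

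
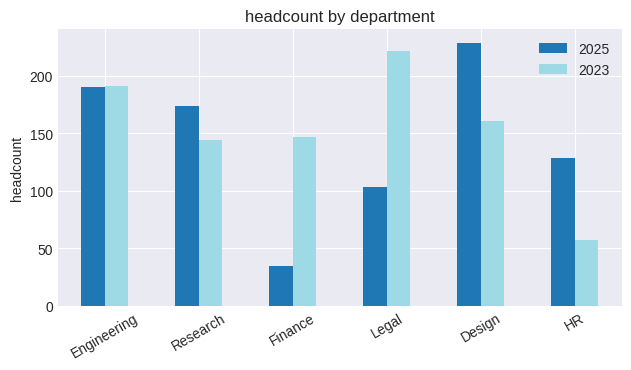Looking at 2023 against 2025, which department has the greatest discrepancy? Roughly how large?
Legal, ≈ 120

Legal: 2023 ≈ 220, 2025 ≈ 100 → gap ≈ 120. Next-largest (Finance) is only ≈ 100.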